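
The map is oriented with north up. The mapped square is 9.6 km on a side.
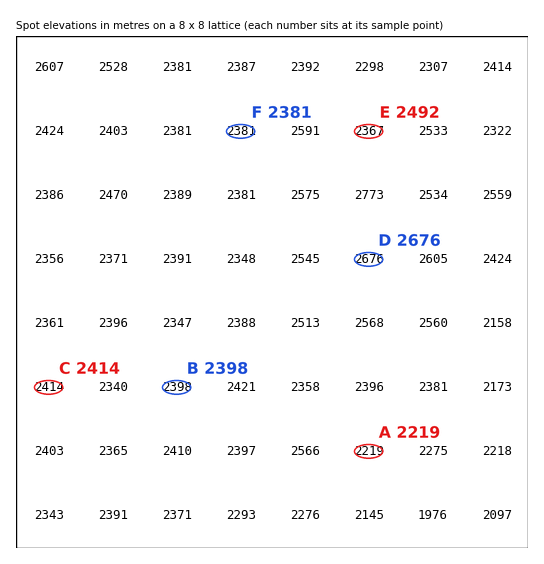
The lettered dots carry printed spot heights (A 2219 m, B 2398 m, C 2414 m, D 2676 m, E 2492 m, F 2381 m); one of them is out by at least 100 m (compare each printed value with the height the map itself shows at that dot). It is E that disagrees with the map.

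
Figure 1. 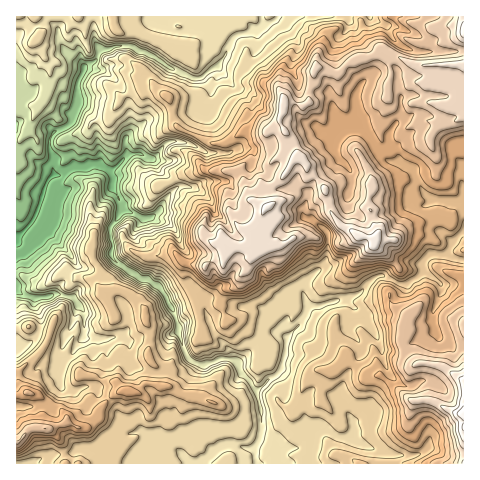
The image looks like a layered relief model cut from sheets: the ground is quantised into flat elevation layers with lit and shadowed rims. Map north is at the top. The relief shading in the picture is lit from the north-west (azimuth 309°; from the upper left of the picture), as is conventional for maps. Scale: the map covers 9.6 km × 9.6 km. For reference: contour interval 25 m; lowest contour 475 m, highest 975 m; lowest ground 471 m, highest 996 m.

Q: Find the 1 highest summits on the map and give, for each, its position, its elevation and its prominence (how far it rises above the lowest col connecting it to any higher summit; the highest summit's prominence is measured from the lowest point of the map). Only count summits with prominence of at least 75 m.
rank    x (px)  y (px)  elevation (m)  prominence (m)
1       375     242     968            226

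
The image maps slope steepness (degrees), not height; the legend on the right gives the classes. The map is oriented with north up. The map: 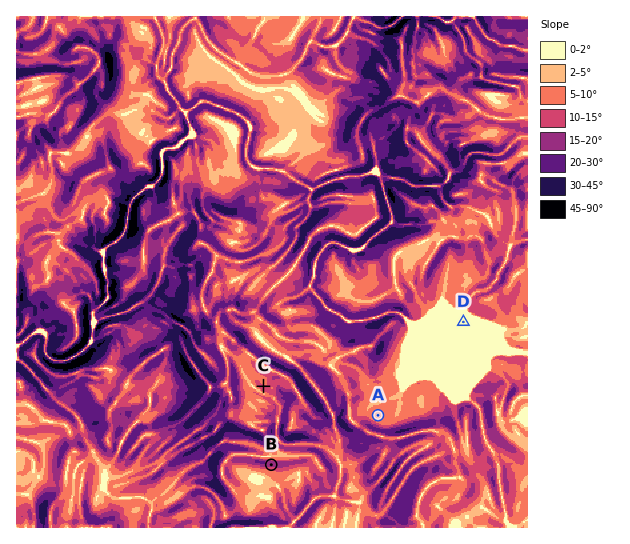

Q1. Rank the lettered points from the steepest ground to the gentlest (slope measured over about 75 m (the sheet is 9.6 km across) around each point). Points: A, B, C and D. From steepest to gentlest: B C A D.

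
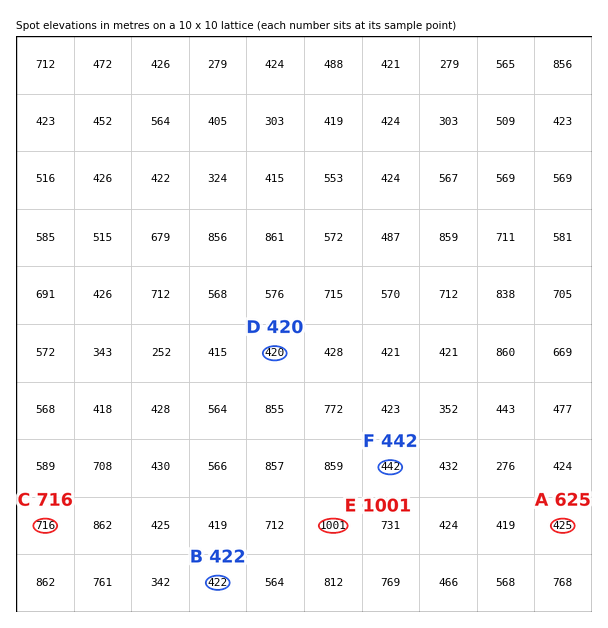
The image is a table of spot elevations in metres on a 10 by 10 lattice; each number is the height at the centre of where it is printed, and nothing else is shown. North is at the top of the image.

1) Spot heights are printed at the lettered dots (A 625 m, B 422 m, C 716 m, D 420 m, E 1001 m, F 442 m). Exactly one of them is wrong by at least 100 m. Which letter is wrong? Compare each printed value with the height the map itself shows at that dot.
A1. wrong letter A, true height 425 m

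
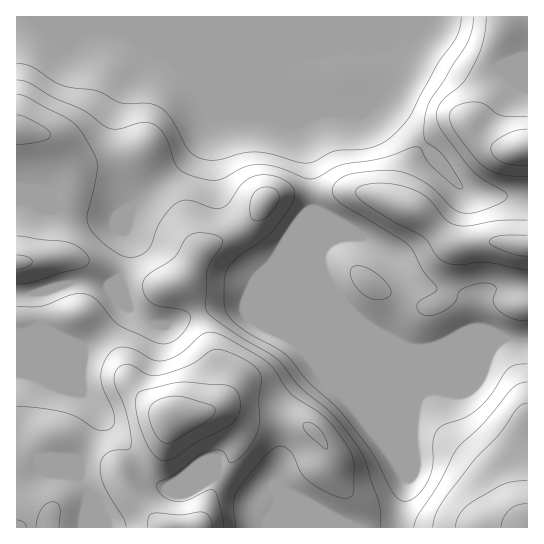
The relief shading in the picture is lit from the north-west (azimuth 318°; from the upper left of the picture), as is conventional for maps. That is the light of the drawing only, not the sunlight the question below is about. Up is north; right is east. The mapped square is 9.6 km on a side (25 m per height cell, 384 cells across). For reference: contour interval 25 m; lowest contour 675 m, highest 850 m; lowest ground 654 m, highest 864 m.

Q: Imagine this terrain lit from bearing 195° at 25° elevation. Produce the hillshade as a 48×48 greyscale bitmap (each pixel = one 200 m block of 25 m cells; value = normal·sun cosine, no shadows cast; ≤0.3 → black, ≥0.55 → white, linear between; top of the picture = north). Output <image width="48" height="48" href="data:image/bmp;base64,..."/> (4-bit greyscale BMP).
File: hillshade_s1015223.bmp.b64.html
<image width="48" height="48" href="data:image/bmp;base64,Qk32BAAAAAAAAHYAAAAoAAAAMAAAADAAAAABAAQAAAAAAIAEAAATCwAAEwsAABAAAAAAAAAAAAAAABEREQAiIiIAMzMzAERERABVVVUAZmZmAHd3dwCIiIgAmZmZAKqqqgC7u7sAzMzMAN3d3QDu7u4A////AHd3d3eJqXUzRERWd3d3d4mHdmZ3d2Znd3d3d3eJqGQzNEVnd3d3iZmHZlZndmZmd3d3d3ial1RERFZ3d3eIqql2VUVWZmVWVXdmZ3iZhlZ3ZmeIh3iau5hlRFVVZmZlVHd3d4iYZnmYd3iZiImruodURWZmZmZmVXd3d4iHZ5u5h3iZmZmqmHZURnd3ZmZmZnd4iHdlaLy7qYiJmZmZiGQzV3iIdmZmZneIiHZVebu7u6mYmZqphkITZ3iIdmZmd3d3dmVVirqqu7qYiJqpdBAld3iHZVVmd3dmVVVnm6mZqrqYeImHQQFHd3h2VVVmd3ZURFZ5qph3eImHd3djEAR3d3h2VVVWZ2VURWebqGVVVWZmZ3UxADZ3d3d2ZVVVZlVWZnmrlkMzNERWd2QQA2d3d3d3d2ZVVWZ3d4mpdSIiNERWdlIRNnd3d3d3d3dmVHd3d4iHUyIjRVVVVCEkZ3d3d3d3d3d2VHd3d4dlMzMzRWZTIQE2d3d3d3d3d3d2VHd3d4dkMzM0VVQgAANXd3d3d3iHd3d2VXd3iIhkM0RFVDEAADZ3d3d3eImYh3d3d3d4mZhkRFZmVCAANXd3d3d4iZmZmIiJqnd4iYZUVoiYdTIkd3d3d3eJmZmZmZmqu1ZmZlRFeJqqhlRXd3d3d3iqmYiIiZmZmWZmVERXiaqql2Z3d3d3d4qpiHd3iIiId6mIZlZ3iIiIh2Z3d3d3eJqYd3d4iIiIiLuqmYiHd2ZmZ3d4h3d3eJh2ZniZqqqqq5mZmYd2ZVVWZ4iIiHd3eIdlVniru7vMzFVmd2VVVVZmd4mZmHd3d2VVZ5qruqu8u0REVURFZnd3ZniaqYd3d2ZnirupiIiZh0REVVVWd3d2ZVZ5qph3d3eKvMyoZEVVRFVmZmZ3d3d2VVVomql3d4q83cuWQiMzM2d3d3d3d3dmVVVomZmIibzdy6hkIiMzRHd3d3eId3dmVVZnd4iImru6l2QyI0VmZnd4h3eIiHdlVFVmVUVniJh2VDISRniZmYiIh3d4iIdlREVUMhI0VVQzIiIjaKzMzIiIh3d4iIdlRERDEAEjRDIRIjNGis3d3ZmZh3d3iIdkRERDIRI0RDISI0VnnNy7vJmZh2Zmd3ZURVVUM0RWVUMzNFZ5vcqIiIiHdlVVVVREVmZlVWZ3ZlVVVVaLzKhlVXdlRERVRENFZ3d3d3d3dmZmZmebuoZUMlVDM0RVRDRGd3d3d3d3d3d3dmeJl2VUM0MiI0RVVERWd3d3d3d3d3d3d3Z2ZUVVVDIiI0VWVVVnd3d3d3d3d3d3d3dlREVWZiIjRFVmZmZnd3d3d3d3d3d3d3dlVWZmdzM0VWZmd3d3d3d3d3d3d3d3d3dmZmd3d0RWZmZnd3d3d3d3d3d3d3d3d3d2Zmd4d1Vmd3d3d3d3d3d3d3d3d3d3d3d2VWeIiGZ3d3d3d3d3d3d3d3d3d3d3d3d3ZmeIiHd3d3d3d3d3d3d3d3d3d3d3d3d3d3iIiHd3d3d3d3d3d3d3d3d3d3d3d3d3d4iIiA=="/>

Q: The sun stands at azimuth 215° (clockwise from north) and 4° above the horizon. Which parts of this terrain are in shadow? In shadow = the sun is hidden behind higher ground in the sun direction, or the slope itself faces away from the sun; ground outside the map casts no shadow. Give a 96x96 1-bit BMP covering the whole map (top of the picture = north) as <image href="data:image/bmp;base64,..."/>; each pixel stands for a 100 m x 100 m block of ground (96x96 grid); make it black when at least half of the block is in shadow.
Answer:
<image width="96" height="96" href="data:image/bmp;base64,Qk2+BAAAAAAAAD4AAAAoAAAAYAAAAGAAAAABAAEAAAAAAIAEAAATCwAAEwsAAAIAAAAAAAAA////AAAAAAAAAAAABwAAAAAAAAAAAAAAD4AAAAAAAAAAAAAPD4AAAAAAAAAAAAAfD4AAAAAAAAAAAAA/j8AAAAAAAAAAAAA/g4AAAAAAAAAAAAAAAAAAAA8AAAAAAAAAAAAAAB8AAAAAAAAAAAAAAB+AAAAAAAAAAAAAAD8AAAAAAAAAAAAAAH8AAAAAAAAAAAAAAP4AAAAAAAAAAAAAAf4AAAAAAAAAAAAAA/wAAAAAAAAAAAAAB/wAAAAAAAAAAAAAD/wAAAAAAAAAAAAAH/wAAAAAAAAAAAAAH/wAAAAAAAAAAAAAP/gAAAAAAAAAAAAA//gAAAAAAAAAAAAB//gAAAAAAAAAAAAD//gAAAAAAAAAAAAH//gAAAAAAAAAAAAP//AAAAAAAAAAAAAf//AAAAAAAAAf4AAf//AAAAAAAAB/4AA//+AAAAAAAAD/4AB//8AAAAAAAAH/4AD//8AAAAAAAAP/wAP//4AAAAAAAAf/AB///wAAAAAAAAf+AD///AAAAAAAAAf8AH//4AAAAAAAAAf4Af//gAAAAAAAAAf4A///AAAAAAAAAA/4B///AAAAAAAAAA/4D//+AAAAAAAAAA/wD//+AAAAAAAAAAAAD//8AAAAAAAAAGAAD//8AAAAAAAAAeAAB//4AAAAAAAAA+AAA//wAAAAAAAAD8AAAf/gAAAAAAAAD8AAAP+AAAAAAAAAB4AAAD4AAAAAAAAAAAAAAAAAAAAAAAAAAAAAAAAAAAAAAAAAAAAAAAAAAAAAAAAAAAAAAAAAAAAAAAAAAAAAAAAAAAAAAAAAAAAAAAAAAAAAAAAAAAAAAAAAAAAAAAAAB4AAAAAAAAAAAAAAD4AAAAAAAAAAAAAABwAAAAAAAAAAAAAAAAAAAAAAAAAAAAcAAAAAAAAAAAAAf/8AAAAAAAAAAAAA//8AAAAAAAAAAAAB//8AAAAAAAAAAAAD//4AAAAAAAAAAAAP/gAAAAAAAAAAAAA//AAAAAAAAAAAAAD/+AAAAAAAAADwAAP/+AAAAAAAAAP8AA//8AAAAAAAAAf+AP//4AAAAAAAAA//A///4AAAAAAAAA//B///wAAAAAAAAB//B///gAAAAAABgB//h///AAAAAAADAA//g/8AAAAAAAAHAAf/gf4AAAAAAAAfAAH/gHwAAAAAAAA/AAB/gBgAAAAAAAA/AAAfAAAAAAMAfAB/AAAAAAAAAAMD/AB/AAAAAAAAAAMP/gB/AAAAAAAAAAM//gA+AAAAAAAAAAB//gAMAAAAAAAAAAB//gAAAAAAAAAAAAD//gAAAAAAAAAAAAD//gAAAAAAAAAAAAD//AAAAAAAAAAAAAD//AAAAAAAAAAAAAD/+AAAAAAAAAAAAAB/8AAAAAAAAAAAAAAf4AAAAAAAAAAAAAAPwAAAAAAAAAAAAAAAAAAAAAAAAAAAAAAAAAAAAAAAAAAAAAAAAAAAAAAAAAAAAAAAAAAAAAAAAAAAAAAAAAAAAAAAAAAAAAAAAAAAAAAAAAAAAAAAAAAAAAAAAAAAAAA="/>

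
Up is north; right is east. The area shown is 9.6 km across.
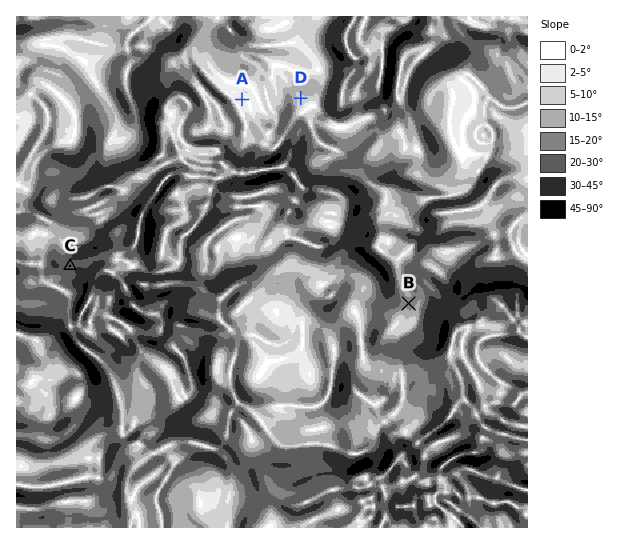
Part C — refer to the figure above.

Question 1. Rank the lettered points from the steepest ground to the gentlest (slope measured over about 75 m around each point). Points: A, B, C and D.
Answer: C B D A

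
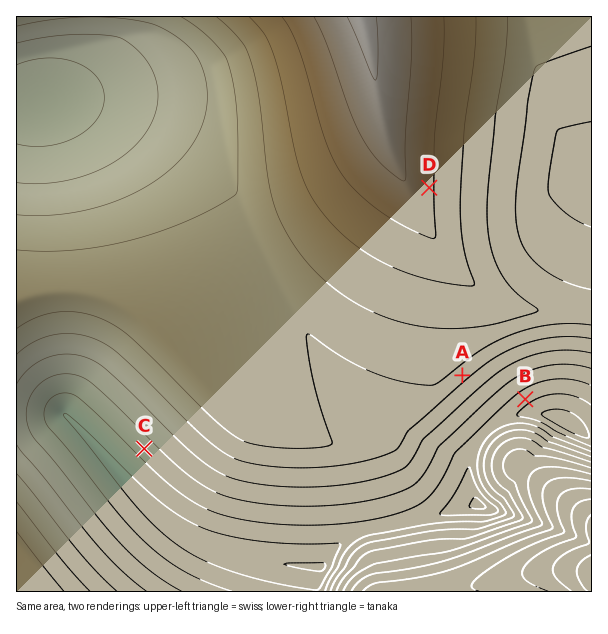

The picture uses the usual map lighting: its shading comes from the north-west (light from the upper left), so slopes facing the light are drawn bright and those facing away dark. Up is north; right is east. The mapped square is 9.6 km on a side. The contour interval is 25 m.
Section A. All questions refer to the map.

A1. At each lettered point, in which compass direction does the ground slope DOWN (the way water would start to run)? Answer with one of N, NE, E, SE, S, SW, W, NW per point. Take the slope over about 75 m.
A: SE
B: SE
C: SW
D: E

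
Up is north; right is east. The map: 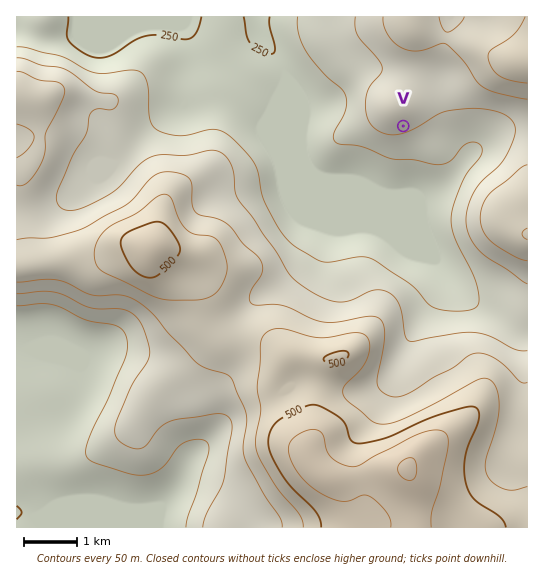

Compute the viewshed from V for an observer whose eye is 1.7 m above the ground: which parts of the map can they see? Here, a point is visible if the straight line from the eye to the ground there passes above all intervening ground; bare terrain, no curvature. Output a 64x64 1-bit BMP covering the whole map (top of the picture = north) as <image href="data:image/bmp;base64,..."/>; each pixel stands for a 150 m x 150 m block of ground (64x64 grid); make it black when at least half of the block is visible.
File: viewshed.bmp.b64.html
<image width="64" height="64" href="data:image/bmp;base64,Qk0+AgAAAAAAAD4AAAAoAAAAQAAAAEAAAAABAAEAAAAAAAACAAATCwAAEwsAAAIAAAAAAAAA////AAAAAAAAAAAAAAAAAAAAAAAAAAAAAAAAAAAAAAAAAAAAAAAAAAAAAAAAAAAAAAAAAAAAAAAAAAAAAIAAAAAAAAAD8AAAAAAAAAf/wAAAAAAAAH/gAAAAAAAAP/AAAAAAADw//AAAAAAAGB/+AAAAAAAAH/8AAAAAAAAP/8EAAAAAAAf/wQAAAAAAA//hAAAAAAAD//MAAAAAAAP//wAAAAAAAf//AAAAAAAB//8AAAAABwH//wAAAAB/8P//AAAAAP/8//8AAAB7//7//wAAAH/////+AAAAf/////wAAAA/////+AAAAD/////wAAAAP/////AAAAA/////4AAAAD/////AAAAgf////8AAADD/////gAAAP/////+AAAB//////4AAAH//////4AAAf//////wAAB///////gAAD///////AAAP//////+AAA///////9AAD/+Af///0AAP/wAD///AAA/+AAH//8AAB/gAAP//wAAAAAAAf//AAAAAAAB//8AAAAAAAD//wAAAAAAAP//AAAAAAAB//8AAAAAAAAP/wAAAAAAAAf/AAAAAAAAA/8AAAAAAAAB/wAAAAAAAAD/AAAAAAAAAP8AAAAAAAAA/gAAAAAAAAD4AAAAAAAAAGAAAAAAAAAAAAAAAAAAAAAAAAAAAAAAAAAAAAAAAAAAAA=="/>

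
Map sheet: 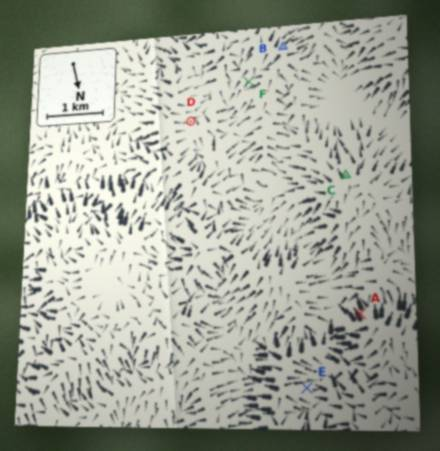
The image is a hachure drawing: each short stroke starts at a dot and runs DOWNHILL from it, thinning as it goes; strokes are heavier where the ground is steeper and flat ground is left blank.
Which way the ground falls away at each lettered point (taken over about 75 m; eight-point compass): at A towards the S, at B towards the SW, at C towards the S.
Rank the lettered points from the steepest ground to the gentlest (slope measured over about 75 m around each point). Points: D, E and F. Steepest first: E F D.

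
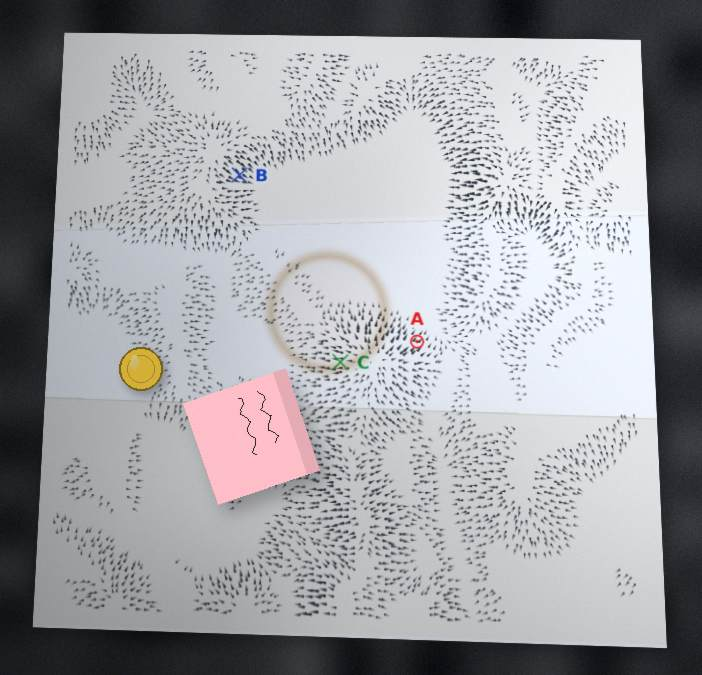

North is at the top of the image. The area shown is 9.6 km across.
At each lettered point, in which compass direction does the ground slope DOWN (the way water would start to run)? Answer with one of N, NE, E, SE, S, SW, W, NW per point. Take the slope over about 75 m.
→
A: NE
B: SE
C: W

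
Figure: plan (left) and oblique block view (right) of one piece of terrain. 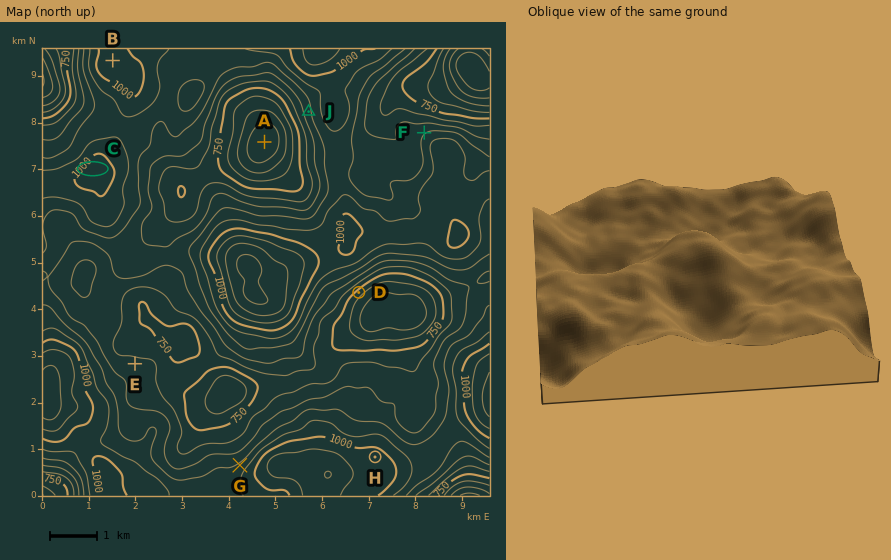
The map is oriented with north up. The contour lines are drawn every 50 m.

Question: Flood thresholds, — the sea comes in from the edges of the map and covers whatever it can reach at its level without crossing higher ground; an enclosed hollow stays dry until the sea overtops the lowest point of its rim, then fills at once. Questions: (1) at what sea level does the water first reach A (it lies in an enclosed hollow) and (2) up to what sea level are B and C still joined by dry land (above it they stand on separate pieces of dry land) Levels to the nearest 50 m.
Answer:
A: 850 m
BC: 950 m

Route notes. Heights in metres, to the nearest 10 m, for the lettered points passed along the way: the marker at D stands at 730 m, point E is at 820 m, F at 890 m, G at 910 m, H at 1030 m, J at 880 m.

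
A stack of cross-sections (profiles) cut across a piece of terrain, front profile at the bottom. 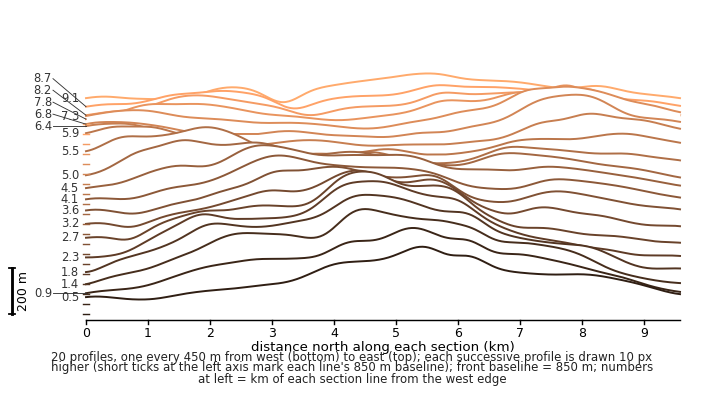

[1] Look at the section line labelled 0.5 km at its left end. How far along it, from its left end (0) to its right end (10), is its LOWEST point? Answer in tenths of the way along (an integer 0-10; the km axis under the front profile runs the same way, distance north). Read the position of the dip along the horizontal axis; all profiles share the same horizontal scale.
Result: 1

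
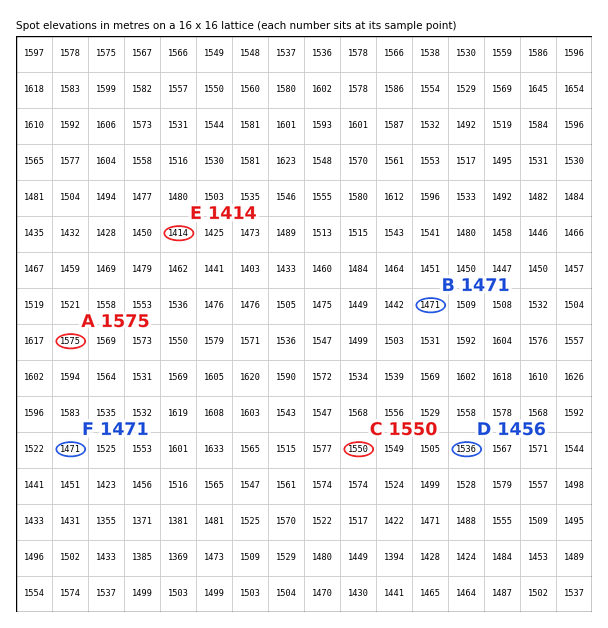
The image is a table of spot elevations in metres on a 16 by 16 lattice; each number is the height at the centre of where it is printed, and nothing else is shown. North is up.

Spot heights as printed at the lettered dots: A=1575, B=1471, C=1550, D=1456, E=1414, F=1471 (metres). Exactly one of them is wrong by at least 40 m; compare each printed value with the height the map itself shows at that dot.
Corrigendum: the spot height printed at D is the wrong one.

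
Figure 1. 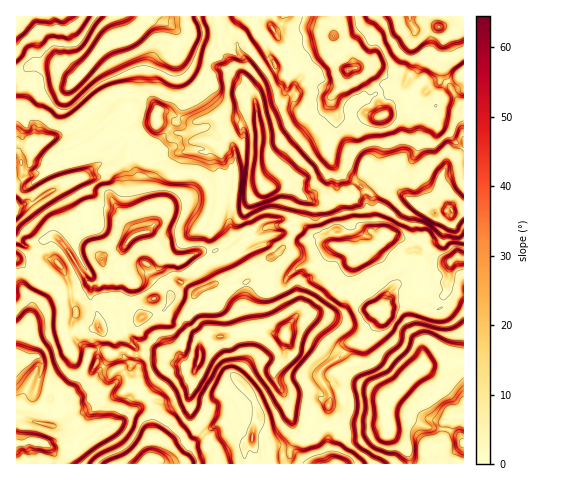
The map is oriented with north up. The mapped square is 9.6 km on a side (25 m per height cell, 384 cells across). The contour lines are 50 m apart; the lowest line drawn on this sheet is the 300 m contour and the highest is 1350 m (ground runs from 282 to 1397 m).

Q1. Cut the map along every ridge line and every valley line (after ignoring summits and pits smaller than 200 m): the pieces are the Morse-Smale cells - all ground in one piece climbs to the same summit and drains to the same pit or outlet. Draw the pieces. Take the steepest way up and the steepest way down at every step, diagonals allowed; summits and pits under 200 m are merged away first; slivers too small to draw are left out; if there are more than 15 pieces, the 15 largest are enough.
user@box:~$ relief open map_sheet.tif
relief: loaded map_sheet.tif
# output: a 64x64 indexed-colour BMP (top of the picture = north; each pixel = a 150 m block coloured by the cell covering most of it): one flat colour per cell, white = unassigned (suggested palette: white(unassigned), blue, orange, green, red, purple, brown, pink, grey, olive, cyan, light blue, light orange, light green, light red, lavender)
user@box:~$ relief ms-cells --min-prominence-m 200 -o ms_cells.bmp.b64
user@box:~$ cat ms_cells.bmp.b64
<image width="64" height="64" href="data:image/bmp;base64,Qk12CAAAAAAAAHYAAAAoAAAAQAAAAEAAAAABAAQAAAAAAAAIAAATCwAAEwsAABAAAAAAAAAA////ALR3HwAOf/8ALKAsACgn1gC9Z5QAS1aMAMJ34wB/f38AIr28AM++FwDox64AeLv/AIrfmACWmP8A1bDFAAAAAKqqqqqqqqAAAAAAAAAAAAAACZmQAAAAAADd3d3dAAAAqqqqqqqqoAAAAAAAAAAAAACZmZAAAAAAAN3d3d0AAAqqqqqqqqqgAAAAAAAAAACZmZmZkAAAAAAN3d3d3QAAAAqqqqqqqqAAAAAAAAAAAJmZmZkAAAAAAN3d3d3dAAAAAAqqqqqqqgAAAJAAAAAJmZmZmQAAAAAN3d3d3d0AAAAACqqqqqqqAAAAmQAAAJmZmZmZEREREQ3d3d3d3QAAAACqqqqqqqoAAAAJmZAACZmZmZMRERERHd3d3d3dAAAACqqqqqqqqgAAAAmZmQAJmZkzMzERERHd3d3d3d0AAAAKqqqqqqqgAAAJmZmZAJmZkzMzMREREd3d3d3d3QAAAAqqqqqqqgAAAAmZmZAAmZkzMzMxERERHd3d3d3dAAAAAKqqqqqgAAAACZmZAAmZmTMzMzERERER3d3d3d0AAAAACqqqqqAAAAAJmZkACZmTMzMzERERERER3d3d3QAAAAAKqqqqAAAAAAmZmZmZmZMzMzEREREREREd3d3dAAAAAACqoKAAAAAAAJmZmZmZkzMzMxERERERERHd3d0AAAAAAKoAAAAAAA7umZmZmZmZMzMzMRERERERERERHQAAAAAAqgAAAAAA7u6ZmZmZmZkzMzMzERERERERERERAAAAAAAAAAAO7u7u7gCZmZmZmTMzMzMxEREREREREREAAAAAAAAAAO7u7u7uAJmZmZmZMzMzMzMxEREREREREQAAAAAAAAAO7u7u7u4AAAmQmZkzMzMzMzMRERERERERAAAABEREAO7u7u7u4AAAAAADMzMzMzMzMzEREREREREAAABERERERE7u7u4AAAAAADMzMzMzMzMzMxEREREREQAAAARERERERETu7gAAAAAAMzMzMzMzMzMzERERERERAAAABERERERERE7u4AAAAAAzMzMzMzMzMzEREREREREAAABERERERERERO7gAAAAADMzMzMzMzMzEREREREREQAAAERERERERERETu4AAADgAzMzMzMzMzERERERERERAABERERERERERERE7u4ADuAAMzMzMzMzEREREREREREABERERERERERERERO7u7u7gADMzMzMzMREREREREREQBERERERERERERERO7u7u7u4AMzMzMzMxERERERERERBERERERERERERERE7u7u7u7uAzMzMzMzERERERERERHMRERERERERERERCLu4ADu7u7jMzMzMzMxEREREREAAMzERERERERERERCIiIiAADu7u4zMzMzMwAREREREAAAzMRERERERERERCIiIiIiAAAO7uMzMzAAAAAREREAAADMzMxERERERERCIiIiIiIiAi7u4zMzAAAAAAEQAAAAAMzMzEREREREzMIiIiIiIiIiIiIuMwAAAAAAAAAAAAAAzMzMxEREREzMwiIiIiIiIiIiIiIAAAAAAAAAAAAAAADMzMzMxEREzMzCIiIiIiIiIiIiIgAAAAAAAAAAAAAAAMzMzMzMzMzMzCIiIiIiIiIiIiIiIAAAAAAAAAAACIgAAAzMzMzMzMzMIiIiIiIiIiIiIiIgAAAAAAAAAAiIiAAAAMzMzMzMzMwiIiIiIiIiIiIiIid3d3cAAAAIiIiAAAAAAMzMzMzMwiIiIiIiIiIiIiIid3d3dwAAAIiIiIAAsAAAAMzMzMzCIiIiIiIiIiInd3d3d3d3gAAIiIiIgACwAAAAAMzMzMIiIiIiIiIiIid3d3d3d4iIiIiIiIiAALsAAAAADMzMwiIiIiIiIiIiJ3d3d3d3iIiIiIiIiIAAuwAAAAAADMwiIiIiIiIiIiInd3d3d3iIiIiIiIiIiIC7AAAAAAAAzCIiIiIiIiIiIid3d3d3eIiIiIiIiIiIiLuwAAAAAAAMwiIiIiIiIiIiJ3d3d3d4iIiIiIiIiIiIu7uwAAAAAAAiIiIiJVVVIiInd3d3d3iIiIiIiIiIiIi7u7sAAAAAAAIiIiVVVVVSIid3d3d3d4iIiIiIiIiIiLu7u7sAAAAAAAAlVVVVVVUiJ3d3d3d3iIiIiIiIiIiIu7u7u7AAAAAAAFVVVVVVVVV3d3d3d3eIiIiIiIiIiIi7u7u7uwAAAAAAVVVVVVVVVXd3d3Z3d2ZmZmZmZmiIiLu7u7u7u7AAAABVVVVVVVVVd3d3ZmZmZmZmZmZmZoiIu7u7u7u7uwAFVVVVVVVVVVV3d3dmZmZmZmZmZmZmZoi7u7u7u7u7u1VVVVVVVVVVVXd3dmZmZmZmZmZmZm/2Zru7u7u7u7u7VVVVVVVVVVVXd3d2ZmZmZmZmZmZv//9mu7u7sAu7u7tVVVVVVVVVVXd3d2ZmZmZmZmZmZv////8Au7sAALu7u1VVVVVVVVVXd3d2ZmZmZmZmZv///////wAAAAAAC7u7VVVVVVVVVVd3d2ZmZmZmZv//////////AAAAAAALu7VVVVVVVVVVd3d3ZmZmZmZm//////////8AAAAAAAC7tVVVVVVVVVd3d3dmZmZmZmb//////////wAAAAAAAAu1VVVVVVVVV3d3d2ZmZmZm////////////AAAAAAAAAABVVVVVVVVXd3d2ZmZmZm/////////wAA8AAAAAAAAAAAVVVVVVVVd3d2ZmZmZmZv//////8AAAAAAAAAAAAAAAAFVVVVVVV3d2ZmZmZmZm//////8AAAAA"/>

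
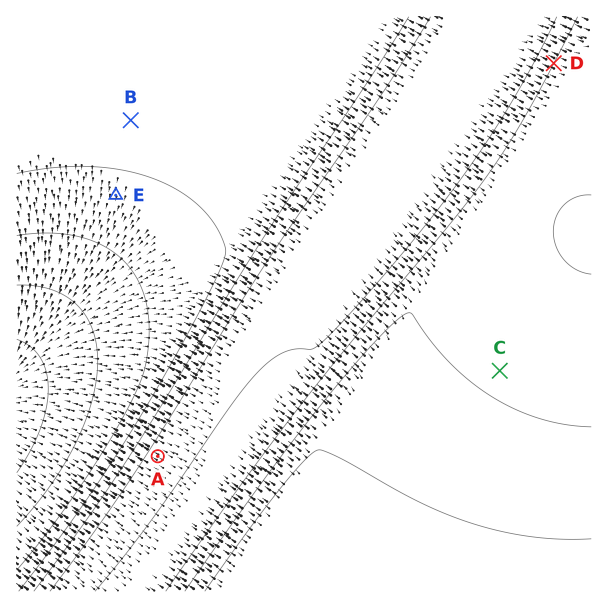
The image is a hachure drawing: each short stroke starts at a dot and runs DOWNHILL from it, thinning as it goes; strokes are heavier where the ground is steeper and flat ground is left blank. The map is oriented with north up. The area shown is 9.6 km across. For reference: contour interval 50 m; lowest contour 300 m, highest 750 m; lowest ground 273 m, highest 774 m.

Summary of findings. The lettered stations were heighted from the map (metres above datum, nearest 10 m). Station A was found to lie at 570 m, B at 470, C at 690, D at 650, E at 440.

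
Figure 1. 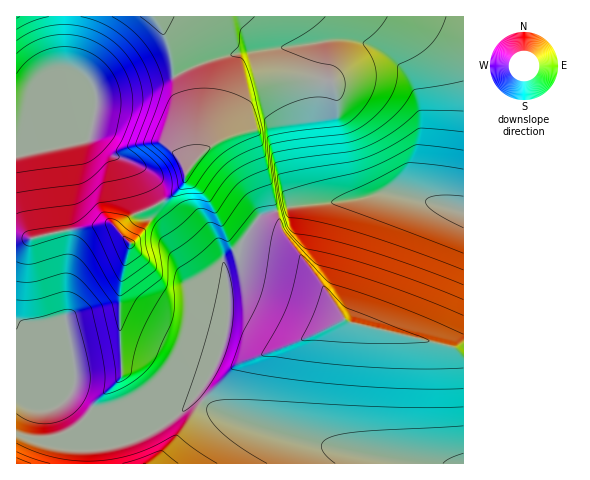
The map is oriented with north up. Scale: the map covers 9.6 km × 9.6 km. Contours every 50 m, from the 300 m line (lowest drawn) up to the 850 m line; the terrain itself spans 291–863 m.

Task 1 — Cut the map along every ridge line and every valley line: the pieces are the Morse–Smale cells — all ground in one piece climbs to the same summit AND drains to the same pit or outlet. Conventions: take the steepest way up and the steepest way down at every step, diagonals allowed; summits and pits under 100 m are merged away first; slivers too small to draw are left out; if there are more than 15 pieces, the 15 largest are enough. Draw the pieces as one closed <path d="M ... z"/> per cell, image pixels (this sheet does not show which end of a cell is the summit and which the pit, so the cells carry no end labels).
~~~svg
<path d="M463 16l-309 1 7 9 8 19 5 31 15 44 5 42 9-11 13-9 29-10 6 4 2 5 23 70 15-5 53-4 35-9 16 0 68 19z"/><path d="M276 211l-14 5-6 5-15 24-2 12-15 8 4 21 0 35-2 14-8 26-21 35 14 12 23 10 65 22 115 24 49 0 1-110-13-8-104-24-36-52-29-38z"/><path d="M161 202l-31 15-12 14-7-7-43 6 2 20-4 29 0 47 10 46-2 14-3 9 25 17 52 20 9-2 18-13 29-31 16-31 8-34 0-35-3-16-11-3-8-8z"/><path d="M153 16l-137 1 1 221 14 1 37-9-10-78 1-5 3-1 25-5 2-3 6 2 16 15 27 10 6 7 18 30 7-4 15-15 2-12 7-9-3-36-6-23-10-27-2-16-4-19-7-15z"/><path d="M395 193l-16 0-35 9-53 4-14 5-1 3 6 18 29 38 36 52 104 24 12 7 1-140-25-9z"/><path d="M70 394l-9 10-11 5-10 0-19-7-5 1 1 61 397-1-61-11-79-20-49-17-17-9-11-10-31 28-18 8-52-20z"/><path d="M68 231l-37 8-15-1 0 164 24 7 10 0 11-5 11-12 4-11-4-31-6-24 0-47 4-29z"/><path d="M245 132l-22 6-20 13-17 20-2 12-15 15-7 4 44 57 8 8 9 2 4-7 12-5 2-12 15-24 6-5 13-5-15-51-9-24z"/><path d="M92 138l-30 8-4 4 9 79 44-5 7 7 12-14 32-16-18-29-6-7-27-10z"/>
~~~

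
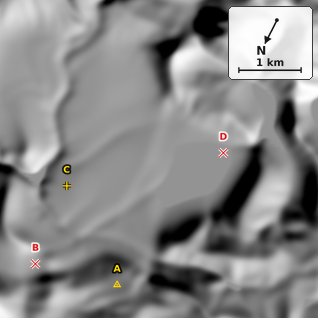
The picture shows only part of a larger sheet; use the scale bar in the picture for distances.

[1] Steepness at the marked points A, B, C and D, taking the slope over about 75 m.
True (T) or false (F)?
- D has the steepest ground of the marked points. F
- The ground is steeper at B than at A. T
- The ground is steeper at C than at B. F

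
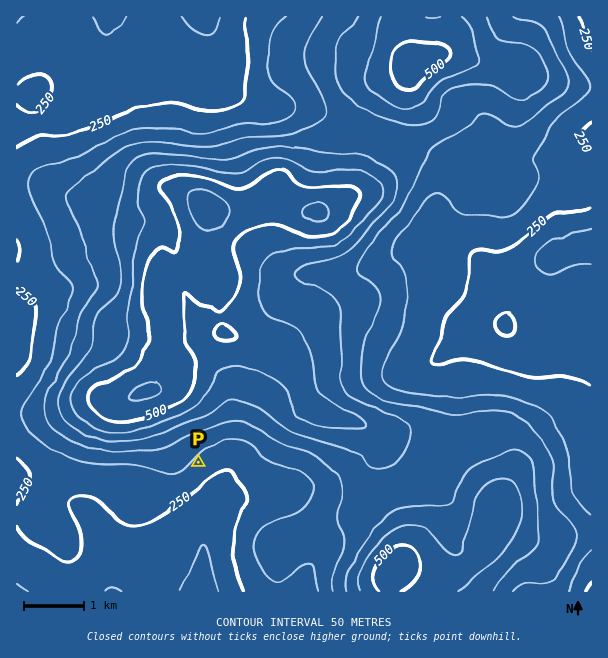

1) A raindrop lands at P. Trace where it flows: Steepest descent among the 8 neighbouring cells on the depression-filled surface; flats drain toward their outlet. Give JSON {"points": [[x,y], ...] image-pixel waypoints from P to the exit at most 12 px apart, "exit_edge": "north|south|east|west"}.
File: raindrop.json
{"points": [[198, 462], [210, 474], [216, 486], [216, 498], [210, 510], [206, 522], [204, 534], [204, 546], [204, 558], [203, 570], [201, 582], [201, 591]], "exit_edge": "south"}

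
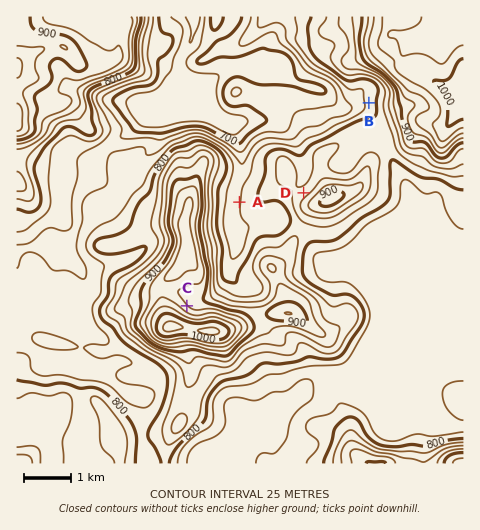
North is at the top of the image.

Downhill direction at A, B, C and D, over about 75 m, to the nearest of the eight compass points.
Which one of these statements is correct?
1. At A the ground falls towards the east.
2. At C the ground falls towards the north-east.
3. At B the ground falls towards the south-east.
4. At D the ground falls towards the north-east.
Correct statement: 2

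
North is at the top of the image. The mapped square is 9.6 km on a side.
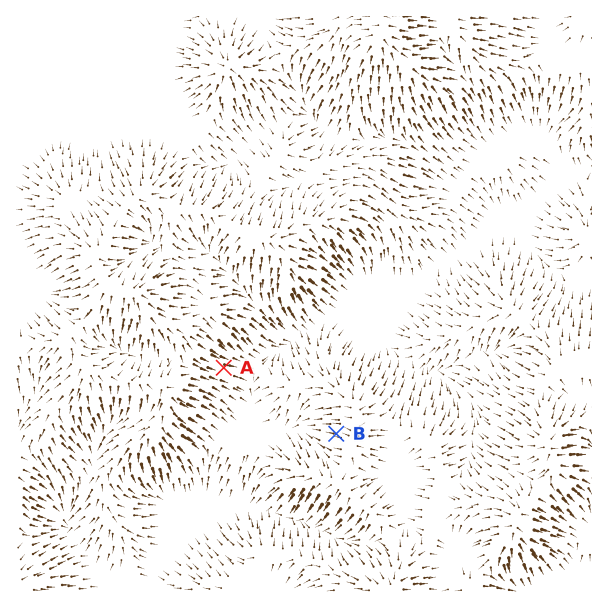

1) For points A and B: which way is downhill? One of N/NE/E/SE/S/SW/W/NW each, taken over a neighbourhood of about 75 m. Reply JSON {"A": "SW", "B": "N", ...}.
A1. {"A": "E", "B": "W"}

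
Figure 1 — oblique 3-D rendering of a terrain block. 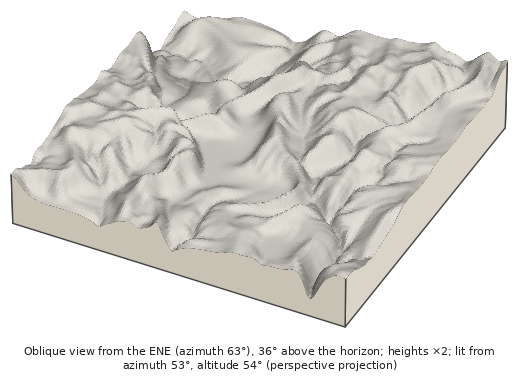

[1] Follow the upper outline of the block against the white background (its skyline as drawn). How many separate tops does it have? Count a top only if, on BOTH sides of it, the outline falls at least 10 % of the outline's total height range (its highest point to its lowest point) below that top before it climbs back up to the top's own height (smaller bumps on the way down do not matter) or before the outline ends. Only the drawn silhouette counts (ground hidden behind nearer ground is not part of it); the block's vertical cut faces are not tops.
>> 2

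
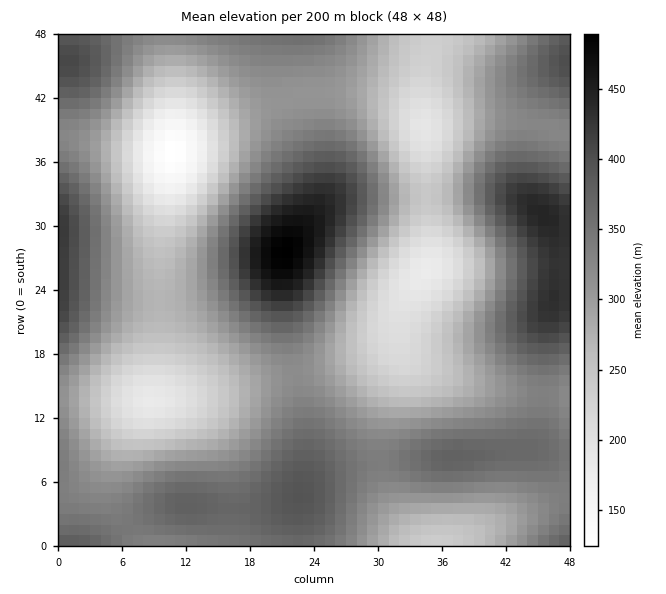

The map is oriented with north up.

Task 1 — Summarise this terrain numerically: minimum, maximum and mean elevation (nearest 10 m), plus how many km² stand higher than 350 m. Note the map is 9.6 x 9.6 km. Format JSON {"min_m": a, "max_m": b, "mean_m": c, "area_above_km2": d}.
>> {"min_m": 120, "max_m": 490, "mean_m": 310, "area_above_km2": 26.7}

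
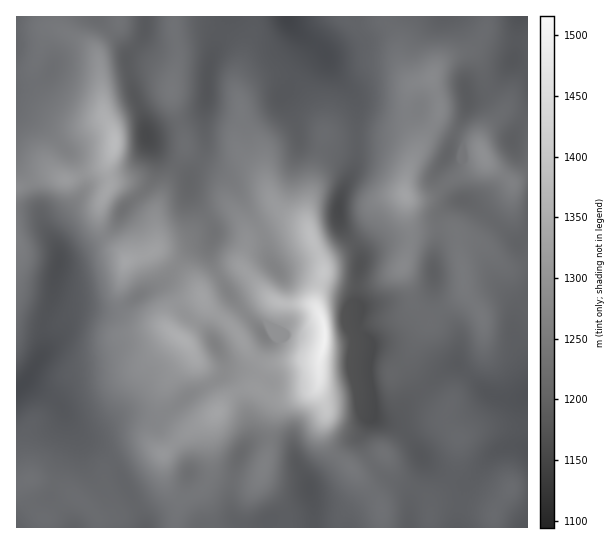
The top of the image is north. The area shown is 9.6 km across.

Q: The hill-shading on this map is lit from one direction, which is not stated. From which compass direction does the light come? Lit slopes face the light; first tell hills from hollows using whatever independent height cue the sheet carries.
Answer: W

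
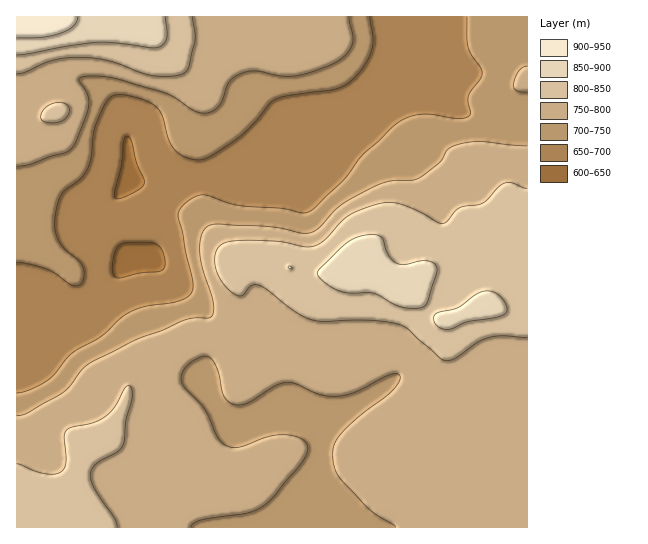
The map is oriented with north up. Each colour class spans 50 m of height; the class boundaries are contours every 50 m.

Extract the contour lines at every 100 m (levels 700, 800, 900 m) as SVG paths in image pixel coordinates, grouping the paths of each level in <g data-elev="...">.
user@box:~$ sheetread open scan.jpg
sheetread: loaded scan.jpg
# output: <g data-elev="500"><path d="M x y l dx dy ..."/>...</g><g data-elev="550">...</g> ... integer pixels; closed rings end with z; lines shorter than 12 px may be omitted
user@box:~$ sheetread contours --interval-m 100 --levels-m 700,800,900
<g data-elev="700"><path d="M17 262l13 2 17 5 26 16 5 0 4-3 2-8-2-9-19-17-6-10-2-11 0-13 3-12 4-9 19-15 6-9 4-11 4-32 10-22 6-7 7-2 9 0 16 5 11 5 7 9 8 25 6 11 7 5 8 4 8 1 7-1 12-7 25-17 14-14 14-18 5-4 14-4 45-6 9-3 8-6 13-14 8-16 1-12-3-21"/><path d="M467 17l1 30 4 8 8 12 2 6-2 6-11 16-1 7 3 11-2 3-12 3-35-5-11 2-10 5-38 33-20 27-29 27-7 4-6 1-20-5-43-3-33-10-7 1-7 3-10 8-3 8 15 66 0 8-3 6-12 6-32 5-17 7-10 6-18 18-30 17-16 20-8 7-18 9-12 3"/></g><g data-elev="800"><path d="M117 527l-3-9-20-31-4-13 2-5 5-6 20-11 6-7 3-24 6-24 0-7-2-4-3 0-2 2-11 19-9 10-11 5-23 5-5 4-2 6 2 26-2 6-3 3-7 2-11-1-26-9"/><path d="M527 188l-16-5-8 1-18 18-7 3-19 3-12 13-4 2-5 0-17-10-19-9-11-2-12 2-18 6-12 6-8 6-16 18-10 6-10 1-32-6-42 0-6 2-6 3-3 5-1 8 1 11 5 10 8 10 8 5 5 1 8-10 7-1 10 5 30 23 16 7 12 2 46-2 28 4 9 5 31 29 6 2 10-2 22-15 12-5 13-2 25 2"/><path d="M45 122l10 1 8-3 6-7-1-7-3-3-6-1-11 4-5 4-2 5 0 4z"/><path d="M17 74l9-2 27-12 26-3 30 4 42 14 16 1 14-1 5-3 3-5 6-25 0-8-2-17"/></g><g data-elev="900"><path d="M17 38l25-1 19-4 12-7 3-4 2-5"/></g>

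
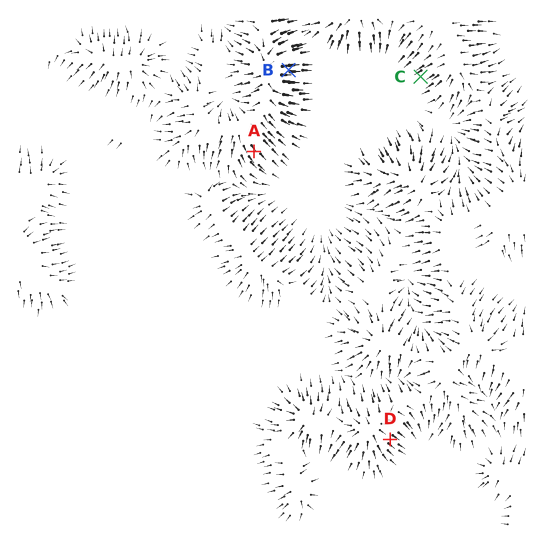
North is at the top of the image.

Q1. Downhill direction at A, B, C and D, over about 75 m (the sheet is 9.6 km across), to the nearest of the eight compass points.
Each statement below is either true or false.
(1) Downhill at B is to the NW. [false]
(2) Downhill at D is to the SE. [true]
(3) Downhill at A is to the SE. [true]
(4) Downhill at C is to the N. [false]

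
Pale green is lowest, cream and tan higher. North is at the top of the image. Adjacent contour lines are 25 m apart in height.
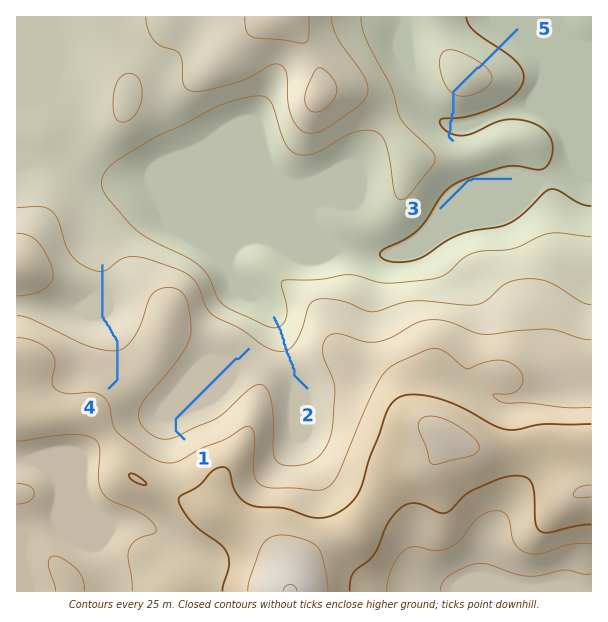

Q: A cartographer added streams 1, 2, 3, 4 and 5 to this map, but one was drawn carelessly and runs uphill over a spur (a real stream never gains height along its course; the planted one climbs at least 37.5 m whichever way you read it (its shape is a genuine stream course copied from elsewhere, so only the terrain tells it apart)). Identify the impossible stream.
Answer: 5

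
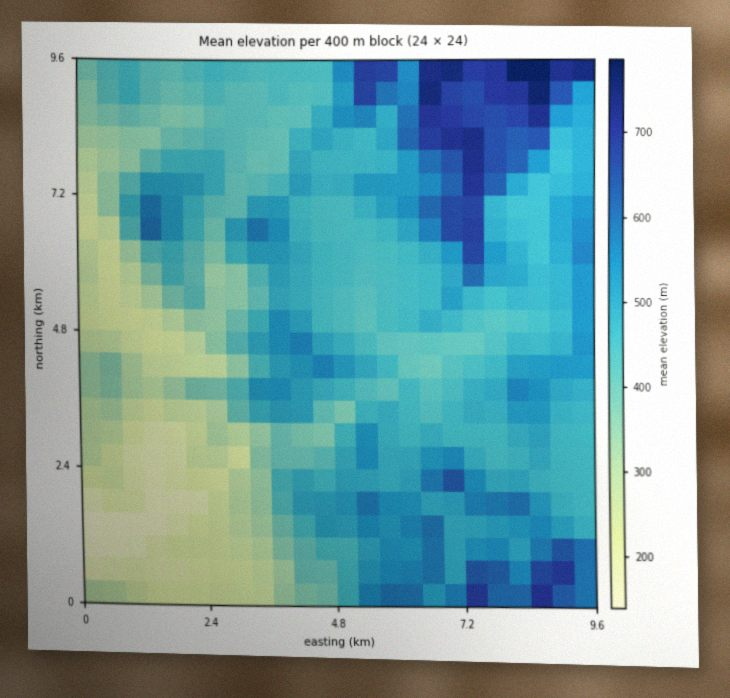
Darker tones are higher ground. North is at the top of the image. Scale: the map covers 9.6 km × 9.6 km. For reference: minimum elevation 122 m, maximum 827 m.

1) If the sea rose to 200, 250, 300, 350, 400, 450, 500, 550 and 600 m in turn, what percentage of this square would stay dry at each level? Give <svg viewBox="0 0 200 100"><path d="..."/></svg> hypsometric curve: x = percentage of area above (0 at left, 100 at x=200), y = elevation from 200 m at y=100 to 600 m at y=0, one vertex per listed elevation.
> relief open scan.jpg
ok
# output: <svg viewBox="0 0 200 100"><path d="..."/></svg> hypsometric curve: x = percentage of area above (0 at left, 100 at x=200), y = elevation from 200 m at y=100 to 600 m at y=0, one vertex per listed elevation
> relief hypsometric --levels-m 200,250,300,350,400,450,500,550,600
<svg viewBox="0 0 200 100"><path d="M191 100l-14-12-11-13-11-13-12-12-28-12-51-13-27-13-16-12"/></svg>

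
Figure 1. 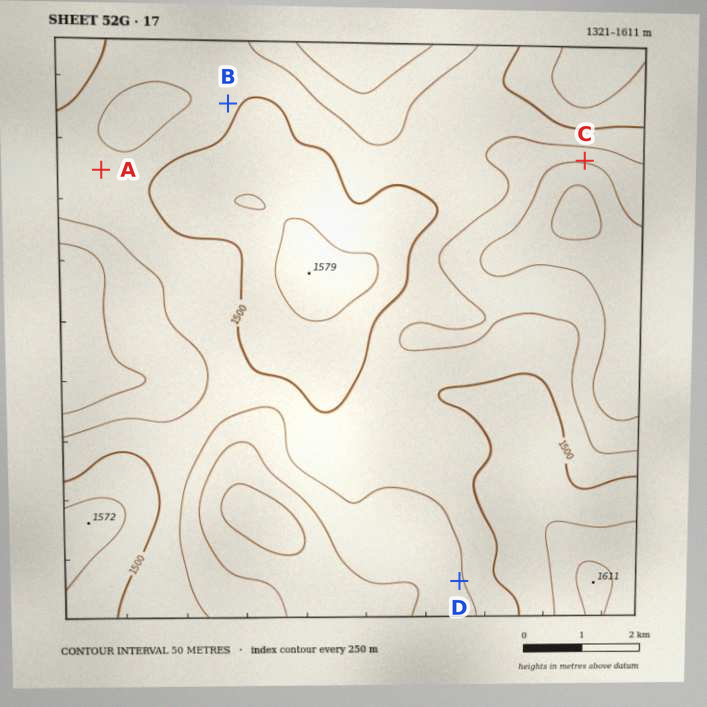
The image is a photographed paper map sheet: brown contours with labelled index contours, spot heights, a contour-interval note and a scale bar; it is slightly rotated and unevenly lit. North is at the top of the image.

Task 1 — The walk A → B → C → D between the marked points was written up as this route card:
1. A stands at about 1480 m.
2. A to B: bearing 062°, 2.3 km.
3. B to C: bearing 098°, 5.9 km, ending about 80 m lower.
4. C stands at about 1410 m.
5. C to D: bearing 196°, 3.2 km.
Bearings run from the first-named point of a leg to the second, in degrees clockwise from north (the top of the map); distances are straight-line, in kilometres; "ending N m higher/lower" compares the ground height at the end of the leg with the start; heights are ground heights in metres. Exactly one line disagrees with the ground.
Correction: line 5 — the distance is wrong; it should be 7.4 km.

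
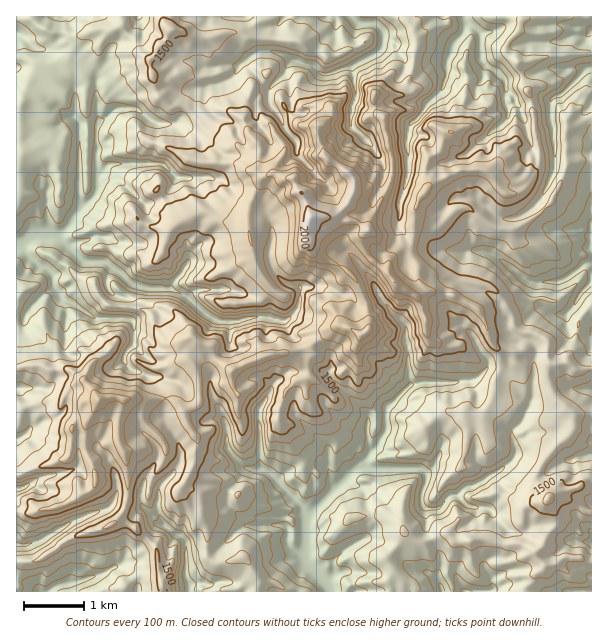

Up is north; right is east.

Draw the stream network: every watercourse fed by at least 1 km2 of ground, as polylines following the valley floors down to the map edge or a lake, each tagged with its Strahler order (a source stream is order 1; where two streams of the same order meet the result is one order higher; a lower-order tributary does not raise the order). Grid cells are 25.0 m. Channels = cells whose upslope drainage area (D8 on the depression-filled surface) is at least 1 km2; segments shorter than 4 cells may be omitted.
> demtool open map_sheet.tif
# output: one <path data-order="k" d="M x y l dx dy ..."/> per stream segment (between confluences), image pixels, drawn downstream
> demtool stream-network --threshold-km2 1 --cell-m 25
<path data-order="1" d="M84 579l-3 2-4 0-2 1-4 0-2 2-7 0-15 7"/><path data-order="3" d="M306 561l0 2 20 19 1 0 3 9"/><path data-order="1" d="M296 551l3 1 6 0 0 8 1 1"/><path data-order="2" d="M164 524l9 9 6 1 6 6 1 3 0 35 2 1 3 12"/><path data-order="3" d="M306 518l0 43"/><path data-order="1" d="M150 515l8 9 6 0"/><path data-order="1" d="M104 510l-3 0-2 2-12 3-4 3-3 0-42 24-5 0-6 3-10 0"/><path data-order="1" d="M474 507l-9-3-7-7 0-2"/><path data-order="1" d="M158 506l0 7 6 11"/><path data-order="2" d="M458 495l-8 0-6 6 0 2-7 6-11 0-4-5 0-12 4-9 0-9-3-4-3-2-51 0-1-1-3 0-2 1-6 0-3 2"/><path data-order="3" d="M354 470l-48 48"/><path data-order="2" d="M260 468l7 3 35 35 4 12"/><path data-order="2" d="M371 452l-5 6-1 4-5 2-6 6"/><path data-order="1" d="M227 440l0 7 1 3 3 3 0 2 12 12 3 1 14 0"/><path data-order="1" d="M368 423l0 20 1 1 2 8"/><path data-order="1" d="M258 417l0 8 2 1 0 42"/><path data-order="2" d="M410 386l-18 18-2 0 0 1-3 3-1 3 0 21-5 5-3 6 0 3-7 6"/><path data-order="1" d="M533 386l0 12-3 4 0 5-3 3-5 12-10 10 0 6 3 6 0 12-2 3-12 11-12 6-7 6-9 4-8 0-7 8 0 1"/><path data-order="1" d="M483 372l-6 6-6 2-1 1-12 0-2 2-37 0-2 1-6 0-1 2"/><path data-order="1" d="M125 359l0-5 1-3 8-7 0-20-2-3-4-3-33 0-15-10-2 0-3-3-1 0-3-3-8-3-3-3-3-6-4-5 0-9-2-3-6-6-7-3-14-13-3-6"/><path data-order="1" d="M381 299l6 6 3 6 8 7 1 0 8 9 0 5-2 1 0 9 3 5 0 28 2 2 0 9"/><path data-order="2" d="M170 288l-23 0-1-1-6 0-2-2-3 0-6-3-10-10-6-3-6-6-3-2-20 0-3-1-12-12 0-2-1 0-11-10"/><path data-order="1" d="M591 278l0-15"/><path data-order="1" d="M188 263l-6 10-9 9-2 6-1 0"/><path data-order="1" d="M468 251l17 0 12 6 4 4 2 0 9 8 1 0 9 9 9 4 26 0 1-1 3 0 6-3 3-3 6-3 8-8 3-1 4 0"/><path data-order="1" d="M270 248l0 3-1 1 0 8 1 1 2 8 3 3 0 1 9 9 6 2 1 1 8 0 1 2 0 12-1 1 0 6-2 3-10 11-3 1-3 0-2-1-6 0-6-3-13 0-2 1-7 0-6 3-20 0-15-7-15-15-1 0-5-5-9-4-3 0-1-2"/><path data-order="3" d="M21 245l-4 0"/><path data-order="1" d="M591 239l0 4-1 2 0 4 1 2"/><path data-order="3" d="M57 236l-3-2-18 0-1 2-5 0-9 9"/><path data-order="1" d="M503 219l9 0 1-1 3 0 9-5 3-3 2 0 12-12 7-15 0-3 5-7 0-5 1-1 0-21-1-2 0-16-3-5 0-22 4-5 6-1 23-23 1-3 6-1"/><path data-order="2" d="M80 209l-2 3-6 6-3 7-10 11-2 0"/><path data-order="2" d="M96 180l0 14-16 15"/><path data-order="1" d="M182 177l-6 0-14-13-52 0-8 7-1 0-5 9"/><path data-order="1" d="M408 173l0-23-1-1 0-11 1-1 0-8 2-1 0-3 10-9 0-2 5-4 0-3 3-3 0-2 3-1 12-12 1-3 0-5 3-6 0-15 6-10 0-5 11-13 0-3 1-2 0-6"/><path data-order="1" d="M297 143l-9-9-6-11 0-3-13-18 0-12 1-3 15-15 2-6 6-6"/><path data-order="1" d="M362 137l0-2-11-9 0-16 2-2 0-4 3-5 0-10-2-2 0-9-1-1 0-11"/><path data-order="1" d="M149 119l-5-5-1 0-8-6-18 0-3 2-10 10-3 0 0 3-5 8 0 49"/><path data-order="1" d="M75 117l5 6 0 86"/><path data-order="1" d="M507 107l-3-6 0-6 2-2 0-12-2 0-22-21-2-3 0-22-1-3-6-6-6-2-2-3"/><path data-order="1" d="M224 81l7-3 5-4 3-8 9-9 10-6 17 0 1 2 8 1 4 5 5 1"/><path data-order="2" d="M353 66l3-3 19-9 8-7 0-14-2-1 0-3-4-5-3-1-14 0-1-2-3 0-5-4"/><path data-order="2" d="M293 60l4 0 5 3 9 2 3 1 7 8 9 0 9-5 14-3"/><path data-order="2" d="M465 21l0-3-1-1"/>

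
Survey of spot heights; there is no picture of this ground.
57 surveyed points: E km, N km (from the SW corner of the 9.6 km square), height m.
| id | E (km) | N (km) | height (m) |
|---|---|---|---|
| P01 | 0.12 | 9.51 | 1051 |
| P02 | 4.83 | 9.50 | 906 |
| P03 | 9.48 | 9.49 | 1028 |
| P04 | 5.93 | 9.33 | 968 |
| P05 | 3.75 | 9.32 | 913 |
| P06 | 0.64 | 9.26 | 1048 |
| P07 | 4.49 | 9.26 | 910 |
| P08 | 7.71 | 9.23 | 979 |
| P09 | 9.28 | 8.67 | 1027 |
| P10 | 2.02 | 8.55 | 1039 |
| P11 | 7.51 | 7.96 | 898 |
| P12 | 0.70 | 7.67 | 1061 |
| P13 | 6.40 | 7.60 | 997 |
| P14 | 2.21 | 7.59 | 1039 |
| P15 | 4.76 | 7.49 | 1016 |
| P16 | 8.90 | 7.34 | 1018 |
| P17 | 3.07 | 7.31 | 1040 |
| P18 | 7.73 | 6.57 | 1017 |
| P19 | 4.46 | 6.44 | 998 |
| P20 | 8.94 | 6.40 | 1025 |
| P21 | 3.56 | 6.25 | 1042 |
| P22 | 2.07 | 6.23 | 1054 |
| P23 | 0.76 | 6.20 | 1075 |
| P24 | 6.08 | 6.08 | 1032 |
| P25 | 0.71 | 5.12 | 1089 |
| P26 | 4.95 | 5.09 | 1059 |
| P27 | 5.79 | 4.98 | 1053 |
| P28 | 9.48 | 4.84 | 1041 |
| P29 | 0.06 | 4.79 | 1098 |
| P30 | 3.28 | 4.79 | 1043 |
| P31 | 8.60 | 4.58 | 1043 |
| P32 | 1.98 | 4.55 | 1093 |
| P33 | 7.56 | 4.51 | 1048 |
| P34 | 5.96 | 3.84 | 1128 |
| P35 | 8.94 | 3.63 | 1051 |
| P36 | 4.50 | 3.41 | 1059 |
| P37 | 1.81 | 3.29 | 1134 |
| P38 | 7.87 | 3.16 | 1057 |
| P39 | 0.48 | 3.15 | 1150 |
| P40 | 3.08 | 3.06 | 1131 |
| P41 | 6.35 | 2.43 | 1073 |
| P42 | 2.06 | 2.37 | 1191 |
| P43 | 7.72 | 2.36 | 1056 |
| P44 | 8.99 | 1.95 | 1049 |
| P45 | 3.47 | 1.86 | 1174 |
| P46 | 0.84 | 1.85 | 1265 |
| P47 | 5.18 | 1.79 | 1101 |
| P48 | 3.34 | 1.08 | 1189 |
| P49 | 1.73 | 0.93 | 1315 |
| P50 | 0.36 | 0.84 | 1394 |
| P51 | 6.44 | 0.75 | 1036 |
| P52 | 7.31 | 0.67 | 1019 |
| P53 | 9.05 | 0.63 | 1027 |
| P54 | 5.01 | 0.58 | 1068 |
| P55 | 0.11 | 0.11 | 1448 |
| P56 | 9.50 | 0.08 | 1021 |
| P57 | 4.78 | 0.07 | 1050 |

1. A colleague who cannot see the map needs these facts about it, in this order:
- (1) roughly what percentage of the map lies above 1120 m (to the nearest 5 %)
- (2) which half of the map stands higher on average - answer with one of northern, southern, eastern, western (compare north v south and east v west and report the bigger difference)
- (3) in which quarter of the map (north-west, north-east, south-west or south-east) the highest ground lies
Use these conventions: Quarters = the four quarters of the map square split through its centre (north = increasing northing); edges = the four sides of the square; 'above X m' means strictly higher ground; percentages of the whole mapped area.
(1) Ground above 1120 m makes up about 15 % of the sheet.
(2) The southern half stands higher on average than the northern half.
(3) Look to the south-west quarter for the highest ground.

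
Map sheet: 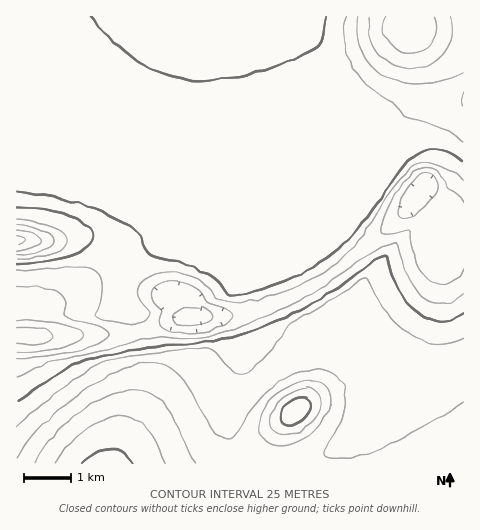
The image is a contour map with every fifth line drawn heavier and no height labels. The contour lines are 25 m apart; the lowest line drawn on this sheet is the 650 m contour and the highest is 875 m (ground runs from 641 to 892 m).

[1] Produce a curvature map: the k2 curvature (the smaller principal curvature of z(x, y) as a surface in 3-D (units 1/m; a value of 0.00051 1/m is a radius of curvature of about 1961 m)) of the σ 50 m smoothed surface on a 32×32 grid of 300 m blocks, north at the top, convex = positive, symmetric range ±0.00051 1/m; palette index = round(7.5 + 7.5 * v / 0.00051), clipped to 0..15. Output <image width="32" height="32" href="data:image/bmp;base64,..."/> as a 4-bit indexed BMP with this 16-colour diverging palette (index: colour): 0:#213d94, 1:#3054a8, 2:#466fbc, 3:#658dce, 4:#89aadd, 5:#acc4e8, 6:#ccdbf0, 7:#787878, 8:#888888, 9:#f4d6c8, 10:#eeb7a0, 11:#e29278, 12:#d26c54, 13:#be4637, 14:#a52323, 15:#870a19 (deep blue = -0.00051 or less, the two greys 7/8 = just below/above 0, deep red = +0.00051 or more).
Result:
<image width="32" height="32" href="data:image/bmp;base64,Qk12AgAAAAAAAHYAAAAoAAAAIAAAACAAAAABAAQAAAAAAAACAAATCwAAEwsAABAAAAAAAAAAlD0hAKhUMAC8b0YAzo1lAN2qiQDoxKwA8NvMAHh4eACIiIgAyNb0AKC37gB4kuIAVGzSADdGvgAjI6UAGQqHAHiIiIiIh3d3ZlVWd3d3d3d3iIiIiId3dmVUNGd3d3d3d4iIiIiHd3ZVeXNGd3d3d3d4iIiId3d2VZu3RXd3d3d3eIiIh3d3dlRquFVnd3d3d3eId3d3d3dkNXdVZ3d3d3d3d3d3d3d3dkNFVnd3d3dmZmZneIh3d3d2VWd3d3d3AAAAAAFFZ3d3d3d3d3d3dwAAAAABIjIjV3d3d3d3d3dmZ3d4hiAAAAAld3d3d3Zmd3Z3d2Q0Q0IAABV4d3dmZmZmZ3ZTIjV5hjAAJod3ZmYiRVZ3ZVZnd3iHMAFYd2ZmIjRWZ3d3d3d3eIYQBYdmZqh2Znd4iIh3d3d4cgFXZmWXZWZ3d3d3d3d3d4chFWZlASRXd3d3d3d3d3d4chBWZUVmd3d3d3d3d3d3d4cgBWZ3d3d3d3d3d3d3d3d3YQBGd3d3d3d3d3d3d3d3d3YQNnd3d3d3d3d3d3d3d3d3MmZ3d3d3d3d3d3d3d3d3d3Znh3d3d3d3d3d3d3d3d3d3d3d3d3d3d3d3d3d3d3d3d3d3d3d3d3d3d3d3d3d2Zmd3d3d3d3d3d3d3d3d3ZmZmZnd3d3d3d3d3d3d3dmZ3dmWHd3d3d3d3d3d3d2ZneIdmh3d3d3d3d3d3d3dmeImYdoh3d3d3d3d3d3d2ZniZmYeIh3d3d3d3d3d3dmZ4mZmH"/>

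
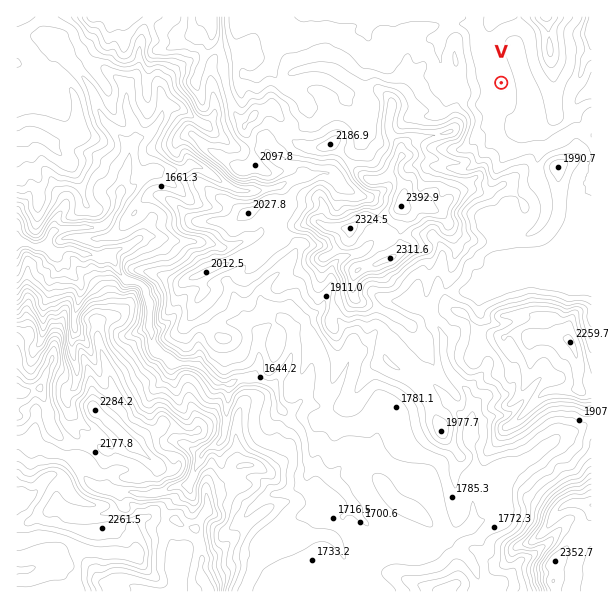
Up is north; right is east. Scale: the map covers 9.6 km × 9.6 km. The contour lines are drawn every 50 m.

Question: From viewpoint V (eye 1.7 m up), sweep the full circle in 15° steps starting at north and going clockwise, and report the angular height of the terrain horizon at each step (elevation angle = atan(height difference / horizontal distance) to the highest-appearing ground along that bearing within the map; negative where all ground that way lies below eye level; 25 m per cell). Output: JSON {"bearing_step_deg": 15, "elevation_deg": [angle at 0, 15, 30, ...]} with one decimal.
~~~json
{"bearing_step_deg": 15, "elevation_deg": [2.1, 0.9, 7.2, 6.1, 7.6, 4.1, 1.1, -0.1, 0.6, 2.7, 4.4, 5.5, 6.0, 9.6, 12.0, 15.8, 11.8, 10.4, 8.5, 8.5, 8.0, 5.6, 1.0, 1.5]}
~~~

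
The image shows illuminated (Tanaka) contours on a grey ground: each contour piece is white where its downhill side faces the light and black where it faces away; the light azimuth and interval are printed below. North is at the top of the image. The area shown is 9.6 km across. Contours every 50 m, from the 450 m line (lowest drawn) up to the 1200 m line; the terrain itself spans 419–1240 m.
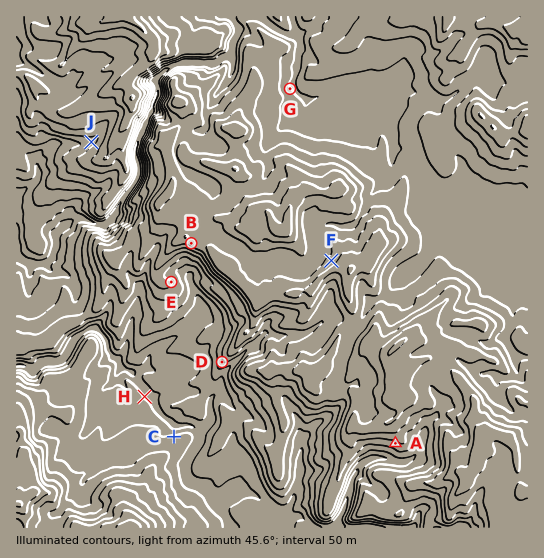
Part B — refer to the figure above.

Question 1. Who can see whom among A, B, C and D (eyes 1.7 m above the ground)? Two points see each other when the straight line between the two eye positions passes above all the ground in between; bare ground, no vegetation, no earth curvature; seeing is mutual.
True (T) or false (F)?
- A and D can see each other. F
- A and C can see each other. F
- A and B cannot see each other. T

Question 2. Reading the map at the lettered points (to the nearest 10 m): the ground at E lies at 800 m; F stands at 1020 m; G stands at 810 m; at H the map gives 540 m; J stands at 730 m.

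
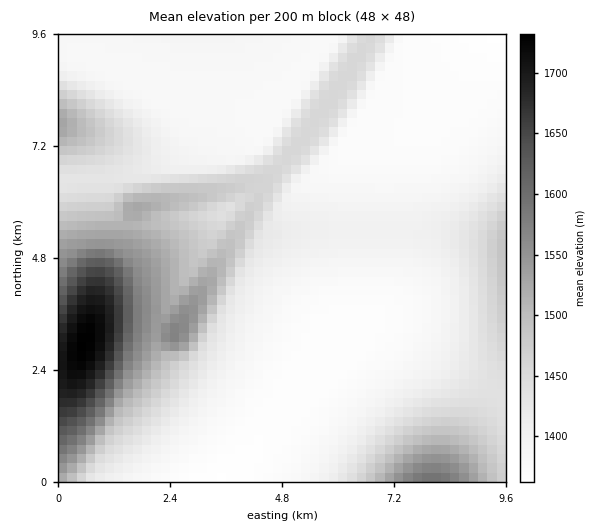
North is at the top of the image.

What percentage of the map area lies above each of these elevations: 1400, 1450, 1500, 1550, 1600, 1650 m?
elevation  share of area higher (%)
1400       52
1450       29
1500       16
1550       9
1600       5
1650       4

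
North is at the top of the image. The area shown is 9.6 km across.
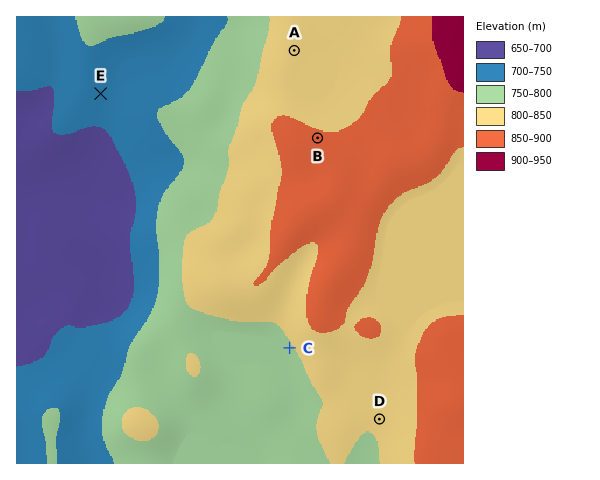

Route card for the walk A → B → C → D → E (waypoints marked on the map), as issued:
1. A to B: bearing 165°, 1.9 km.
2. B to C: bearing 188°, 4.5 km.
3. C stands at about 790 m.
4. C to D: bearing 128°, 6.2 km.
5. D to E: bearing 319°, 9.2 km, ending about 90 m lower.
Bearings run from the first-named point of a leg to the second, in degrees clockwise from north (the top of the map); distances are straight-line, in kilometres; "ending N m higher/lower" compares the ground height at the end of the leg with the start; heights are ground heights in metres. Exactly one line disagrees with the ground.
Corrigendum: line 4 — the distance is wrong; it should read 2.5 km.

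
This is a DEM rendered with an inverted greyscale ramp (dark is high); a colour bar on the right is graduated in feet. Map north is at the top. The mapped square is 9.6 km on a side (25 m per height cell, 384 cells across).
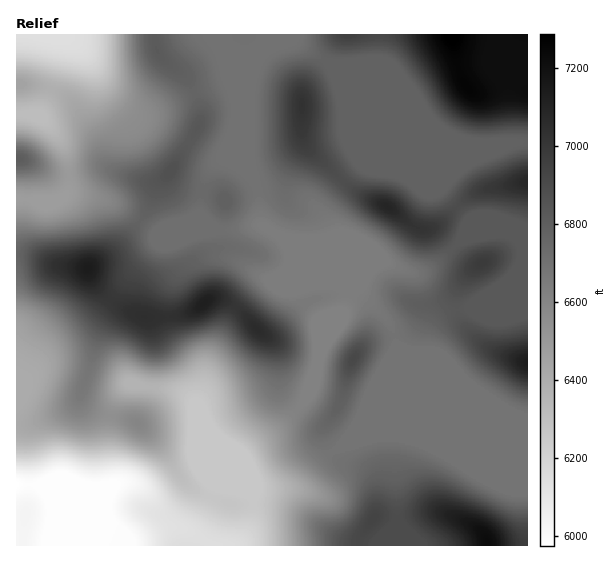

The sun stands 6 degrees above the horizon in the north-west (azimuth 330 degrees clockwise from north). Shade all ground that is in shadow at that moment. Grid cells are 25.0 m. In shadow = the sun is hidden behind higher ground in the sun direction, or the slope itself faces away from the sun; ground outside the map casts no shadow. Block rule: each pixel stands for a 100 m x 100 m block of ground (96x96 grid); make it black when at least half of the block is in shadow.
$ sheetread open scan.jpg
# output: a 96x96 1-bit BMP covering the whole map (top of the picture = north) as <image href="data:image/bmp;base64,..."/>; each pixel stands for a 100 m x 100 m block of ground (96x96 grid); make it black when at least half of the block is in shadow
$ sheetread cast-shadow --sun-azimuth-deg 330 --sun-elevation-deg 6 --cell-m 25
<image width="96" height="96" href="data:image/bmp;base64,Qk2+BAAAAAAAAD4AAAAoAAAAYAAAAGAAAAABAAEAAAAAAIAEAAATCwAAEwsAAAIAAAAAAAAA////AAAAAAAAAAAAAAAAAAAAAAAAAAAAAAAAAAAAAAAAAAAAAAAAAAAAAAAAAAAAAAAAAAAAAAAAAAAAAAAAAAAAAAAAAAAAAAAAAAAAAAAAAAAAAAAAAAAAAAAAAAAAAAAAAAAAAAAAAAAAAAAAAAAAAAAAAPgAAAAAAAAAAAAP//8AAAAAAAAAAAAf///wAAAAAAAAAAA////wAAAAAAAAAAB////wAAAAAAAAAAD////wAAAAAAAAAAD////wAAAAAAAAAAD////wAAAAAAAAAAD////wAAAAAAAAAAD////wAAAAAAAAAAA////gAAAAAAAAAAAP//AAAAAAAAAAAAAD/8AAeAAAAAAAAAAAAAAA/AAAAAAAAAAAAAAB/gAAAAAAAAAAAAAD/gAAAAAAAAAAAAAD/wAAAAAAAAAAAAAP/4AAAAAAAAEAAAAf/8AAAAAAAAEAAGD//8AMAMAAAAMAAf///+AeAeAAAAcAAf///+A+AfAAAAcAAf///+B/AfAAAAMAAf///+H/AfAAAAAAAf///+P/AfAAAAAAAP///+f+APgAAAAAAP///8f+AHAAAAAAAP///8/+ADAAAAAAAP///8f8AAAAAAAAAP4//4AAAAAAAAAAAHwf/4AAAAAAAAAAABAP/4AAAAAAAAAAAAAD/wAAAAAAAAAAAAAA/wAAAAAAAAABAAAAPwAAAAAAAAAPgAAAHgAAAAAAAAAfgAAABAAAAAAAAAAfgAAAAAAAAAAAAAAPgAAAAAAAAAAAAgADAAAAAAAAAAAAA8AAAAAAAAAAAAAAA+AAAAAAAAAAAAAAAfAAAAAAAAAAAAAAAPAAAAAAAAAAAAAOADAAAAAAAAAAAAAfAAAAAAAAAAAAAAA/gAAAAAAAAAAAAAC/wAAAAAAAAAAAAAO/wAAAAAAAAAAAAA+P4AAAAAAAAAAAAB8B4AAAAAAAAAAAAD8AYAAAAAAAAAAAAH4AMAAAAAAAAAAAAH4AEAAAAAAAAAAAABAAD/gAAAAAAAAAAAAAB/8eAAAAAAAAAAAAA/8+AAAAAAAAAAAAAAB+AAAAAAAAAAAAAAD+AAAAAAAAAAAAAAD+AAAAAAAAAAAAAAD+AAAAAAAAAAAAAAD8AAAAAAAAAAAAAADwAAAAAAAAAAAAAAAAAAAAAAAAAAAAAAAAAAAAAAAAAAAAAPwAAAAAAAAAAAAAAf8AAAAAAAAAAAAAA/8AAAAAAAAAAAAAD/8AAAAAAAAAAAAAH/8AAAAAAAAAAAAAH/8AAAAAAAAAAAAAP/8AAAAAAAAAAAAAP/8AAAAAAAAAAAAAH/8AAAAAAAAAAAAAB/8AAAAAAAAAAAAAAAAAAAAAAAAAAAAAAAAAAAAAAAAAAAAAAAAAAAAAAAAAAAAAAAAAAAAAAAAAAAAAAAAAAAAAAAAAAAAAAAAAAAAAAAAAAAAAAAAAAAAAAAAAAAAAAAAAAAAAAAAAB/gAAAAAAAAAAAAAB/wAAAAAAAAAAAAAB/gAAAAAAAAAAAAAAeAAAAAAAAAAAAAAAAAAAAA="/>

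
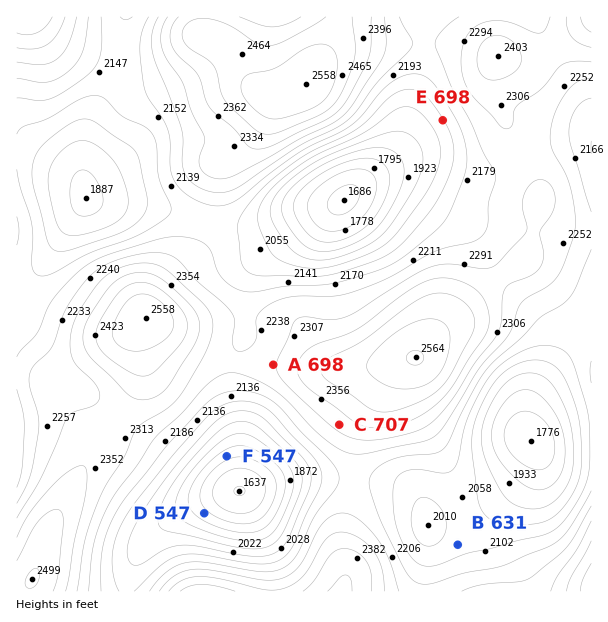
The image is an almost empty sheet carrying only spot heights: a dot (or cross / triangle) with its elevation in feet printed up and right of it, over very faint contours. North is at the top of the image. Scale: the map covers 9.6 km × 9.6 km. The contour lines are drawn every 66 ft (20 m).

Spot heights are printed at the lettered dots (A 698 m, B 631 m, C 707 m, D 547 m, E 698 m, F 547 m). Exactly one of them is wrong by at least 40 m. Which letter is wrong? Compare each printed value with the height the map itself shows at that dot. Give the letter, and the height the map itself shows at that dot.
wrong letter E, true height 638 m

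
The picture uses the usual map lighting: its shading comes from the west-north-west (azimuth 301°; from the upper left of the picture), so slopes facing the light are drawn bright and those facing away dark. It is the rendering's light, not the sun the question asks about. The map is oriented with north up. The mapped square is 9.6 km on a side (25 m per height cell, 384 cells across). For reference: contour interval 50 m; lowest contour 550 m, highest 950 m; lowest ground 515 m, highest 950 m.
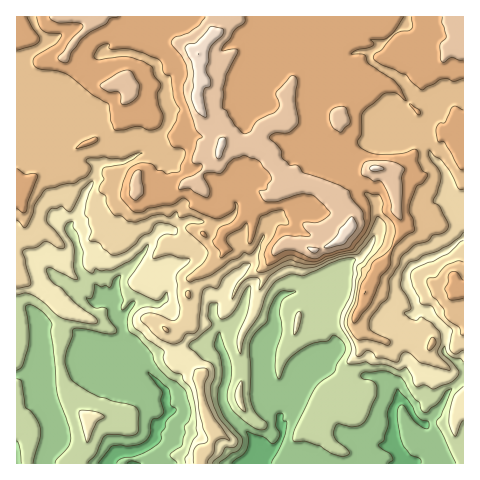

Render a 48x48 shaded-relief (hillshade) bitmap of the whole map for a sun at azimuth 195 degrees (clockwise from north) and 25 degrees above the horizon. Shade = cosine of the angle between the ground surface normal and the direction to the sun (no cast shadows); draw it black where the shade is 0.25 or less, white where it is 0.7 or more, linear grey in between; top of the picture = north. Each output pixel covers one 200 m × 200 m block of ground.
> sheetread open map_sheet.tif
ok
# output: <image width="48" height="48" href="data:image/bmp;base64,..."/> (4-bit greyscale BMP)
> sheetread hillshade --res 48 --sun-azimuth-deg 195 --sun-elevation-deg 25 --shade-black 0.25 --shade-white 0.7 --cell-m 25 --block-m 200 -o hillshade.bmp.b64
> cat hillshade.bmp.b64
<image width="48" height="48" href="data:image/bmp;base64,Qk32BAAAAAAAAHYAAAAoAAAAMAAAADAAAAABAAQAAAAAAIAEAAATCwAAEwsAABAAAAAAAAAAAAAAABEREQAiIiIAMzMzAERERABVVVUAZmZmAHd3dwCIiIgAmZmZAKqqqgC7u7sAzMzMAN3d3QDu7u4A////AGZ2M0eJdENWdUVZrJdlWHZmZlVDOJh2iWZ2RFd4iIdFVUNIu3Z3WHd2ZURESYd3mWZnVnZ4u7hUVVNogzioVod2VWZlaHZYl2VWZ4d5qoZlVleVAGymZXdmZ3dmd1Rph2VFeIZndlRnVVmABck0ZVdmd3dlZkiHd2VWiXREMzRmVXkwK5EVdkZ3d3ZmZHuVZ1VWh0IREiRVZ5kQekFHhlVnd2ZmZrqYR1VmdTIRI0RVirgkdkNXdmRWZlVVesmJZFVmZCI0VVVYvMdWZVRndmU0VVRFm6mJo1ZmZDRVZVV83JREZVRnd2ZDV3eK3JmalGZmZEVmVVaruWECZ1Rnh3dlWLve65qmJWZmZVZmZWiqhiADeFR2eId3VrzNqaqTbGZmZmZndovMp1RFd1V2aId3ebupeZdlnGVmZniql83cqJmHdnd2V4d3nsl1Z2U0aVVneLzJWMyoNZh3hWl3Znd4raZVVDMFuVV5u7hTOGZABHVYt1l2dmZnhodlQyE7yWespjECV0EAN3VYmVd2ZUVVYll2VTa8mKvJUhJFZ4d2aHV5WHZ3ZDRVUzl3ZFu6mNyEIlZ4iLuXeGaZZpaIhmVVVUZmQomHd4dDR3eZl3hmhli5hZqqqah2ZlNmVYdUVERFiVmqqFVndTaaqIq9zN7Zd1JoeGMzIURol1maq4RohkNZq5iu7////oElaHQyAleIhWiImqZYiHd4mapp3/7v/9QCaJh1M3h4YmiHeIlmZounZplDeGRq3rlEeZmZdHh2Mod3d4mURpllV3dkESREWJl2eYd5hYhkN4d4iJqZmXVnZnaGNGVERVaJqFV2VadVeod4ibu9ypq6dniYd1RVVCOMtTVUNYZnmJaIi8vMyrunZoibqGd3dAJ6hEZTSGZ4mIZ4iZiImqqFSHd5qpmYYhSZdWdlaEV5mIlXdnU0WJhUZ2VWiJhjAVi6dGdmeSNoiIpmZURDM1RYhVRnVUIAA2vKVWZViiNWd3Z1QwEjM0WKh3iXQgATV3dkJFMlqkVVZ3aXdiATVmiIiZqWMiRWeGEAATM5qVZlVnmpmHVGiGZmeIhkNFZnhjEAEjR6mWZmVVZnd3eHiHZmZUREV2ZnhkVVVER5iGZmZVRGd3ioVmiFMiRXmXZoh2VmZVVnZmZmZlVWiJmXVYqDIkRWd1VohlVmZ3hkVWZmZlVniYhkZqpUNFREVTVmQ1Zmd3ZkQ1VmZWeJiIZEeahGRWVWZEVkJGd3dlRVMlVVZnm7mHVFeYZmVWZmZFZlRWd3dVd3ZlZmeJqHd1NFd2ZlVWZVRGZmVWZmVYiImWeJmpYzMyJGdndVZmZmVFZmZlREaIeJmXeJumNDIRNXeJhUZmZmVEVWZUNGiGZ5mYdmZ2VVQ0V4i6dURmZ2VEVWZUVmZlZ3iZhUNHdmZmZ3iVNXVWZ2VVZmZlZlVVZmeHZmZGiIdmZVVBFYdVZnZmeId3d2VVZmZ0RpqHmZiHZlQzMjaHZmZnd3eIiHZWZndkSLzJiZmYd2VUMRWnZmZ3dmeJl2ZmZ3dg=="/>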